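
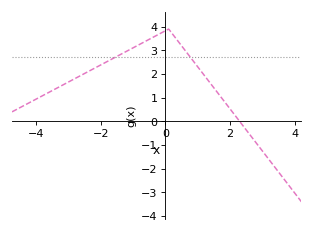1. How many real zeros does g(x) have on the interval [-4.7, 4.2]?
1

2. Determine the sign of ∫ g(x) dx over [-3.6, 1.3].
positive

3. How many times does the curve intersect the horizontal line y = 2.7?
2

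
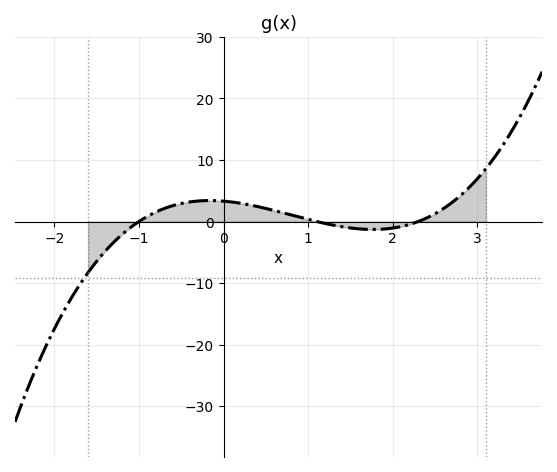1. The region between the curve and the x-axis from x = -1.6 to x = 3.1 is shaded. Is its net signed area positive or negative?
positive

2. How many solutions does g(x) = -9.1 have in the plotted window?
1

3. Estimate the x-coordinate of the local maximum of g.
-0.2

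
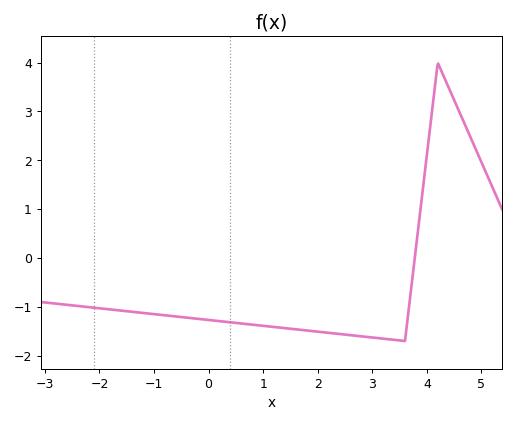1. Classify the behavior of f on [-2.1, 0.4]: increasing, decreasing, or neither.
decreasing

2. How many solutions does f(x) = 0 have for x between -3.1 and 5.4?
1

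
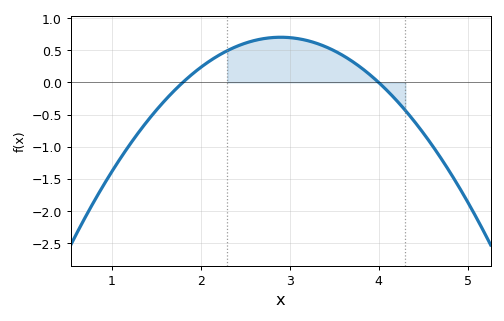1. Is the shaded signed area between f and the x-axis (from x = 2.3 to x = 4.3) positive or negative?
positive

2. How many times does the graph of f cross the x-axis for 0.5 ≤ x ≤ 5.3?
2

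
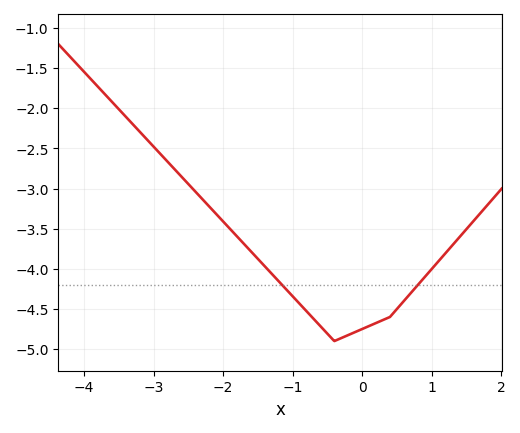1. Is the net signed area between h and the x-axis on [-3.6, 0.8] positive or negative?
negative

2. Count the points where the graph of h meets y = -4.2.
2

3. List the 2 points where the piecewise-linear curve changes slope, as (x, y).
(-0.4, -4.9); (0.4, -4.6)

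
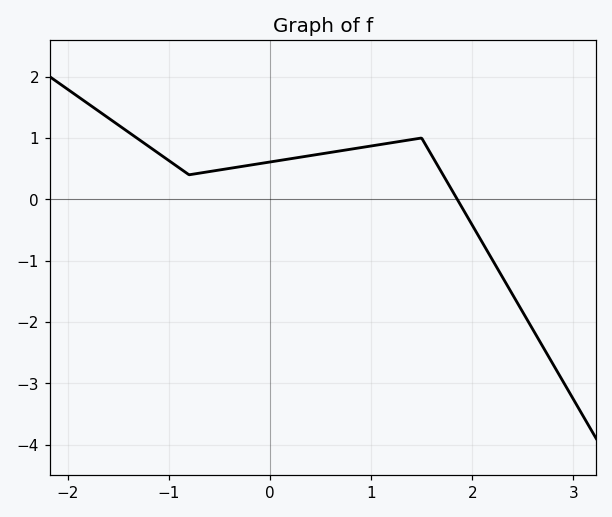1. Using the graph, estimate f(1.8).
0.1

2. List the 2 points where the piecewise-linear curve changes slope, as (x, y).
(-0.8, 0.4); (1.5, 1)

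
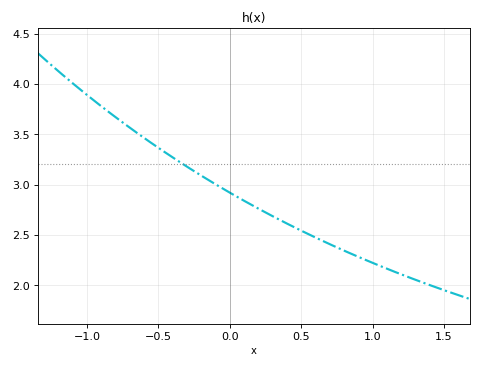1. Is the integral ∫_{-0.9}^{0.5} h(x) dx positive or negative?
positive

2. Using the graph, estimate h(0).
2.9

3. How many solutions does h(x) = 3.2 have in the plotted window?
1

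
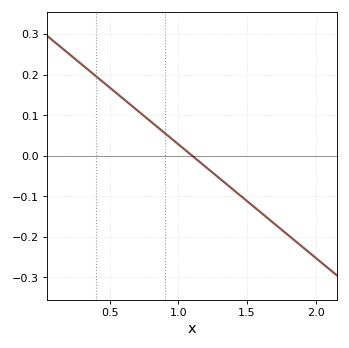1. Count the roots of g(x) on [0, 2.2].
1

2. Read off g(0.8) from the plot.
0.084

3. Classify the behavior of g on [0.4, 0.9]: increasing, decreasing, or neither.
decreasing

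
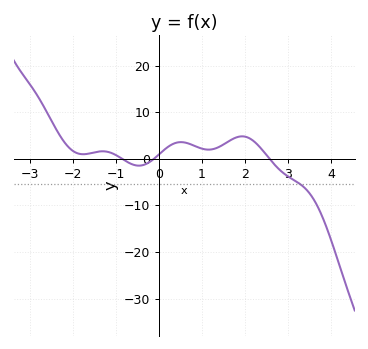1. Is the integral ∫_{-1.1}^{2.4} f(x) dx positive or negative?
positive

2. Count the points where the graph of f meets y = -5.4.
1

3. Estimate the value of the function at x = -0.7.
-0.823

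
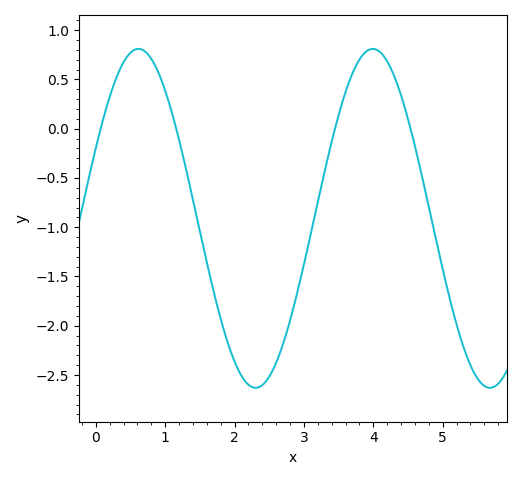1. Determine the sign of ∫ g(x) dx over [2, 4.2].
negative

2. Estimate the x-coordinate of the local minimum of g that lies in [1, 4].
2.3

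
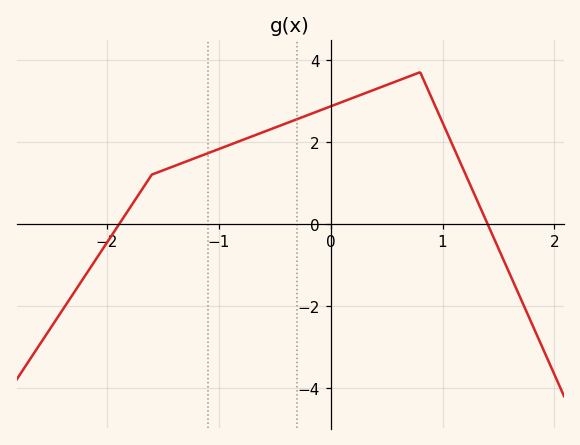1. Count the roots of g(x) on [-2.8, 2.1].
2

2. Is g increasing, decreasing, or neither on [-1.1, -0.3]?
increasing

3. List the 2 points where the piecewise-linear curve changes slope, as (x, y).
(-1.6, 1.2); (0.8, 3.7)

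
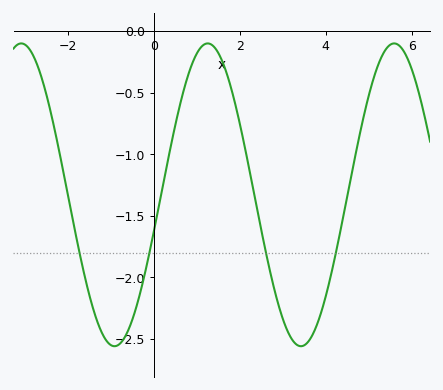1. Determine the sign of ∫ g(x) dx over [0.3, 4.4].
negative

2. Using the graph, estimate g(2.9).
-2.2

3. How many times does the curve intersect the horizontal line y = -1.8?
4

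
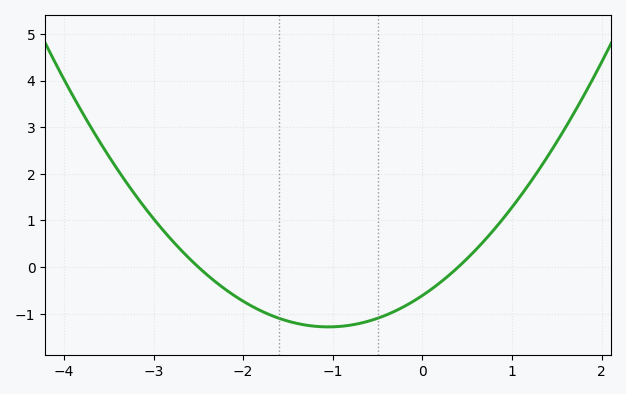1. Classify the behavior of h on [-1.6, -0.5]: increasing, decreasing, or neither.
neither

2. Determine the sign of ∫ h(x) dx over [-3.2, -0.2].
negative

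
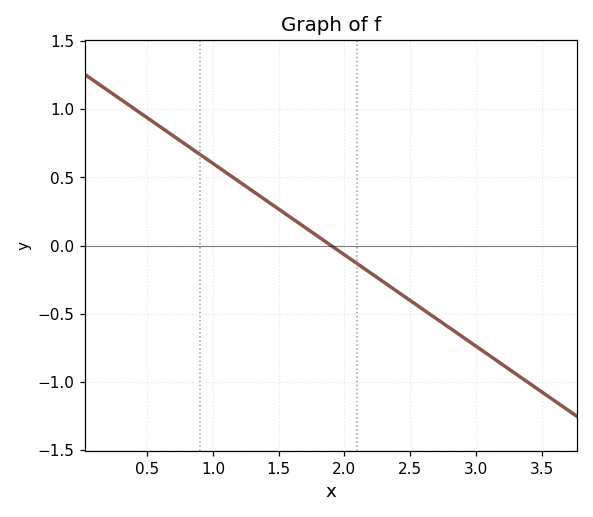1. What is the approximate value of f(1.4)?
0.335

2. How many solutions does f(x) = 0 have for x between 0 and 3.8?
1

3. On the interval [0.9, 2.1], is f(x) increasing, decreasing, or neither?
decreasing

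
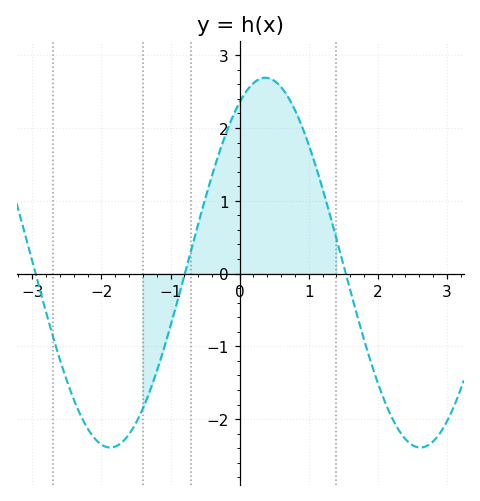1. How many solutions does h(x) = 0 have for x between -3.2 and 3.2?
3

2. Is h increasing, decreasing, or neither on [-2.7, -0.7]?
neither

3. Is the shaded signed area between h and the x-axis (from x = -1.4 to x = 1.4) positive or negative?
positive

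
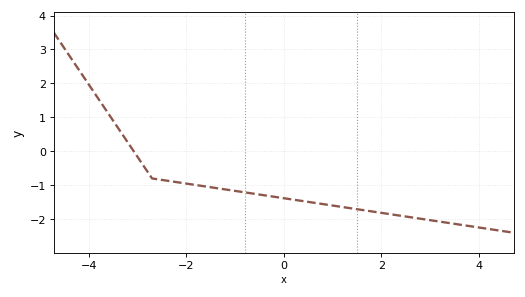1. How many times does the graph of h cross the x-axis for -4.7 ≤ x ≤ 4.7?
1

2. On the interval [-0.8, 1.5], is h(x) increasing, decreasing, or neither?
decreasing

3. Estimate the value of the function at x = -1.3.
-1.1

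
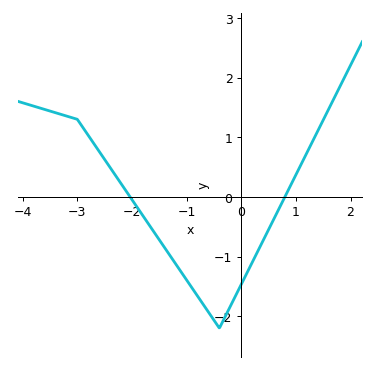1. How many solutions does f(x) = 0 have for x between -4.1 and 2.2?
2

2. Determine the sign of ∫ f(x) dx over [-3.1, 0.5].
negative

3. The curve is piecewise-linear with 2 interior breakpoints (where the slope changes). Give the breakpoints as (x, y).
(-3, 1.3); (-0.4, -2.2)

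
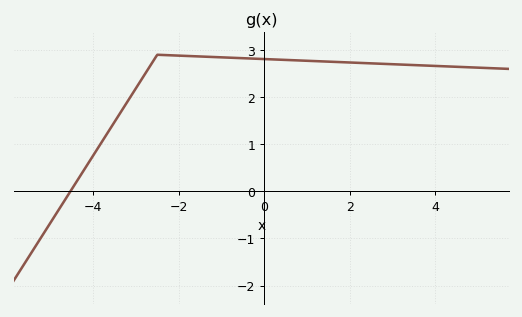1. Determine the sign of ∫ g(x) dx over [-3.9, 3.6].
positive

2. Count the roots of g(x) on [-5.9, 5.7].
1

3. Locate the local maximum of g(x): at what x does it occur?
-2.5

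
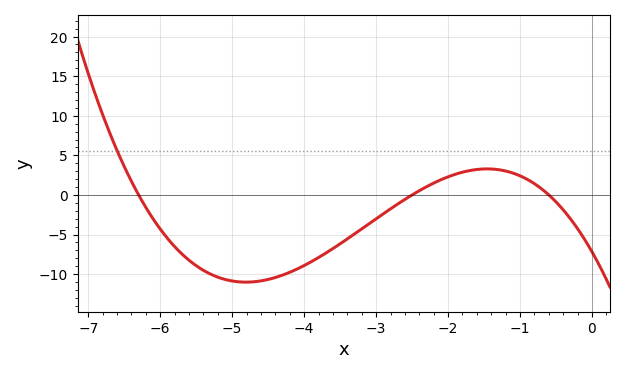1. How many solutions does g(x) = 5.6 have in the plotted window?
1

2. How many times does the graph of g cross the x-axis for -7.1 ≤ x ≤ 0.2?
3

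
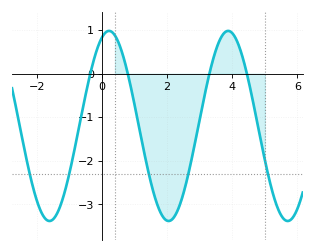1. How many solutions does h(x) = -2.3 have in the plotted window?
5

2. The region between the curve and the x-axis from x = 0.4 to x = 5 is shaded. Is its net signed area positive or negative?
negative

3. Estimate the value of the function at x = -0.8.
-1.6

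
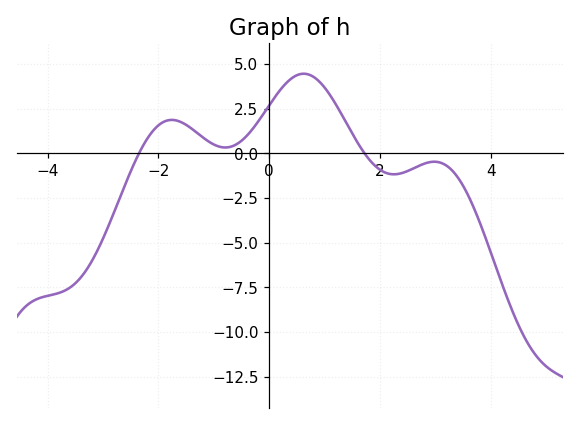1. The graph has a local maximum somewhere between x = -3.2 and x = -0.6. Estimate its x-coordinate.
-1.76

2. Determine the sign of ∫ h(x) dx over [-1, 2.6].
positive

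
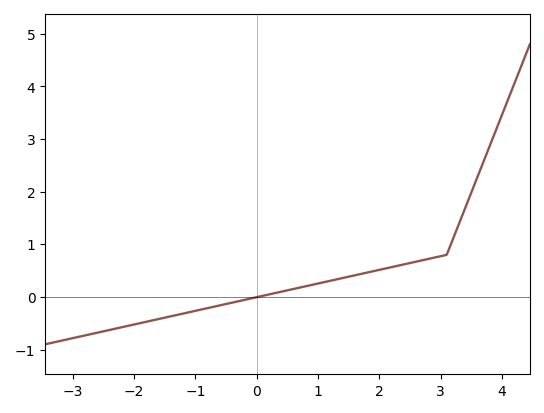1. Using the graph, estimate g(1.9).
0.5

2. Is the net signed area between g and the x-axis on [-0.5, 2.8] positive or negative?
positive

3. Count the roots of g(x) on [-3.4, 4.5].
1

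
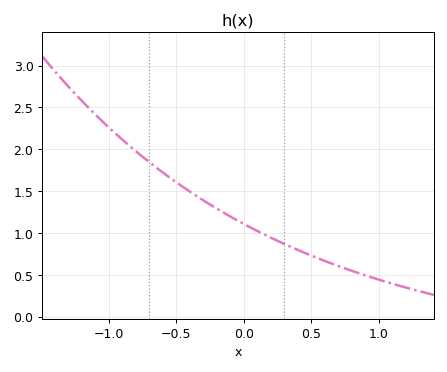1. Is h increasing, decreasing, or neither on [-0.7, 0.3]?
decreasing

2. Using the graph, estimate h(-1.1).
2.4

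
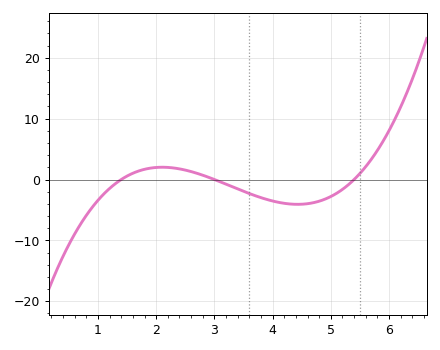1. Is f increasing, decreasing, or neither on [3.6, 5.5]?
neither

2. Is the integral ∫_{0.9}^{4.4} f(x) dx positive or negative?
negative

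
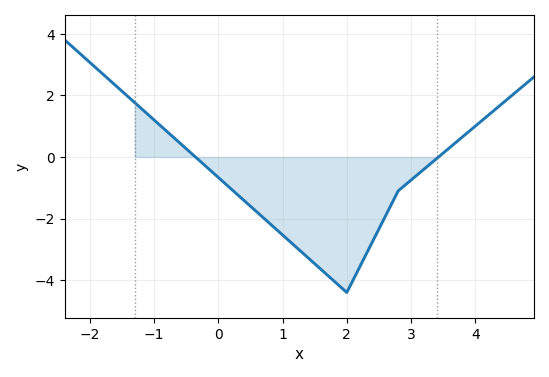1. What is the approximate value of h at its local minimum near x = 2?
-4.4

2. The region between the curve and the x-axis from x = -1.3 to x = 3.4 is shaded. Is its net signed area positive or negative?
negative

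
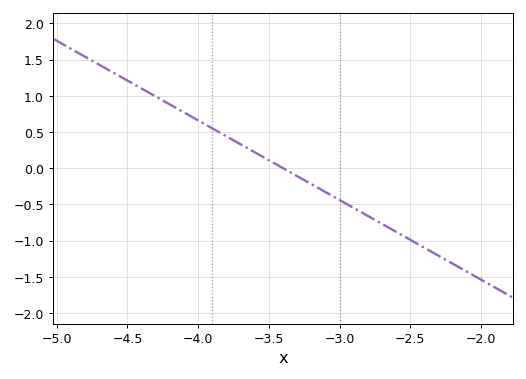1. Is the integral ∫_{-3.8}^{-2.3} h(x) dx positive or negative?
negative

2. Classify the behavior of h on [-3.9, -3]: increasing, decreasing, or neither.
decreasing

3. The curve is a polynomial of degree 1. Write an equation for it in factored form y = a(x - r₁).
y = -1.1(x + 3.4)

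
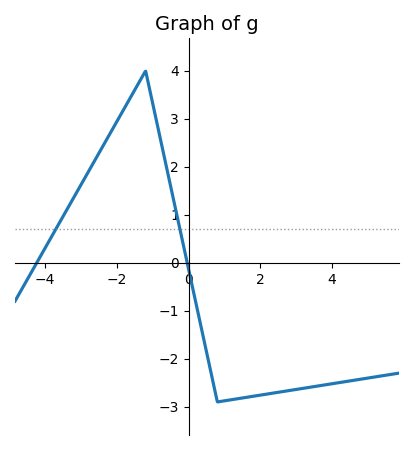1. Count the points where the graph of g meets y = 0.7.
2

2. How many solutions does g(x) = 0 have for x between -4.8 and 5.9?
2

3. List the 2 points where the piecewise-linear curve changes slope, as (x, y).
(-1.2, 4); (0.8, -2.9)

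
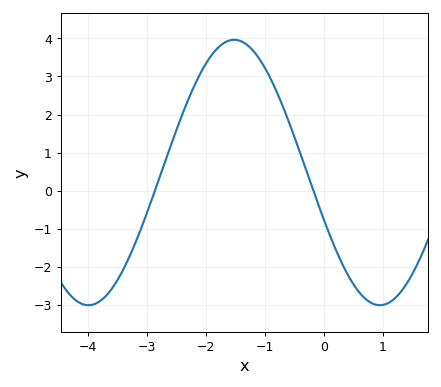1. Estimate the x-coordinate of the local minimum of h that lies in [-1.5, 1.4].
0.954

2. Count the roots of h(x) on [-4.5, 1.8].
2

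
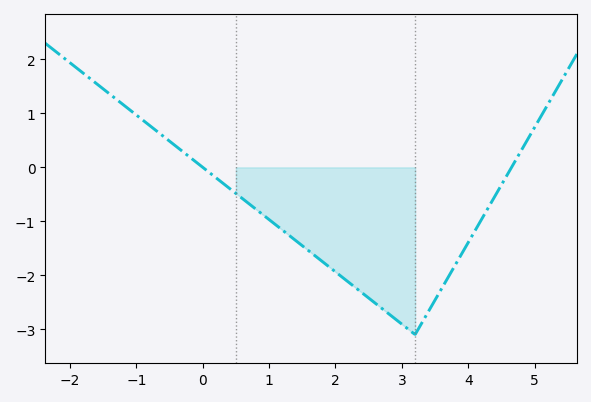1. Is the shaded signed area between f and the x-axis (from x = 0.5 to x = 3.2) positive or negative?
negative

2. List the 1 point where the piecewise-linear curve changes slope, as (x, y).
(3.2, -3.1)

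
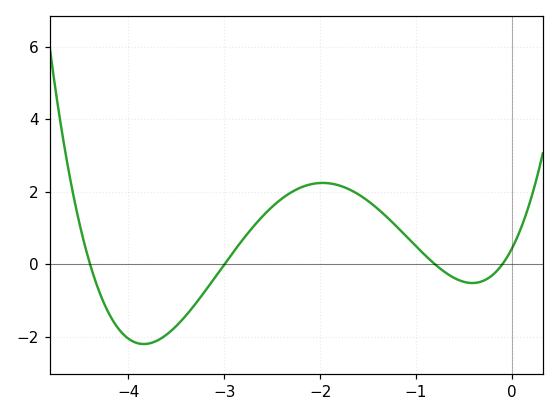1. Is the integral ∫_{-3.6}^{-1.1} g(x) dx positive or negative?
positive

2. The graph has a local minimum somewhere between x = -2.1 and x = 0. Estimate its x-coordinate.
-0.413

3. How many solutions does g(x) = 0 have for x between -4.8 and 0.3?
4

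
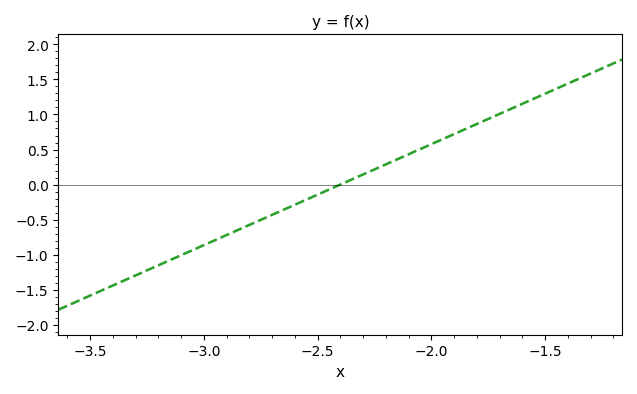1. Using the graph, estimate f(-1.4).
1.44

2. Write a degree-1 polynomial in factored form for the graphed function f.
y = 1.44(x + 2.4)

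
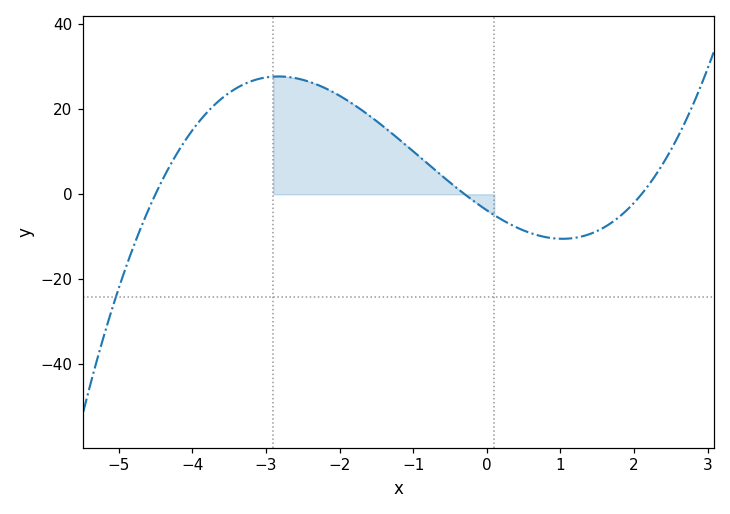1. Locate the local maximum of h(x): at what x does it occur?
-2.83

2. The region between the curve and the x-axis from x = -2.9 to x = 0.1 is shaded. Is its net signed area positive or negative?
positive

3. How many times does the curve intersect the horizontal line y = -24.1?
1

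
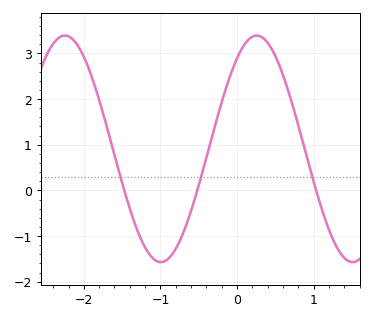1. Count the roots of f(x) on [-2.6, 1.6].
3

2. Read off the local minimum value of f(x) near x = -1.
-1.57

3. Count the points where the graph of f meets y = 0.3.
3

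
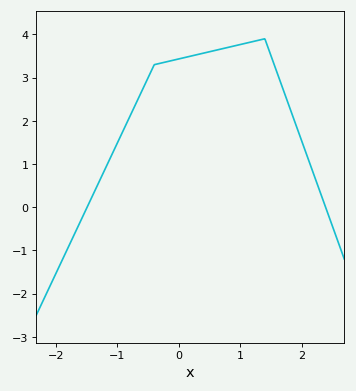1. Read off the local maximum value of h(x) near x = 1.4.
3.9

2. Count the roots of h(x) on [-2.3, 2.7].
2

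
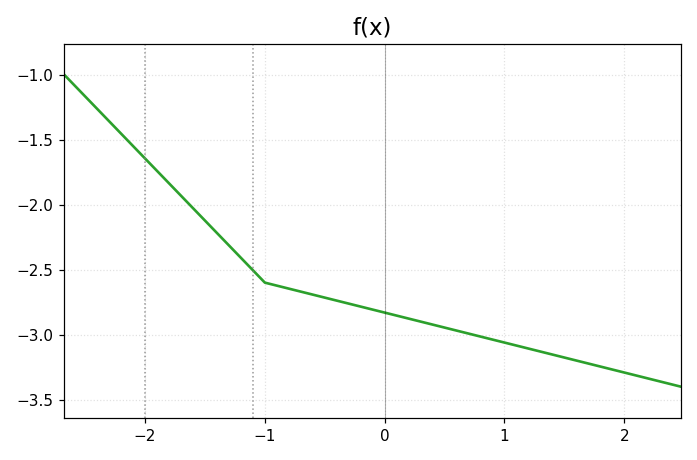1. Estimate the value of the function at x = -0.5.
-2.7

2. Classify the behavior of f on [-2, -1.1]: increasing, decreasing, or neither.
decreasing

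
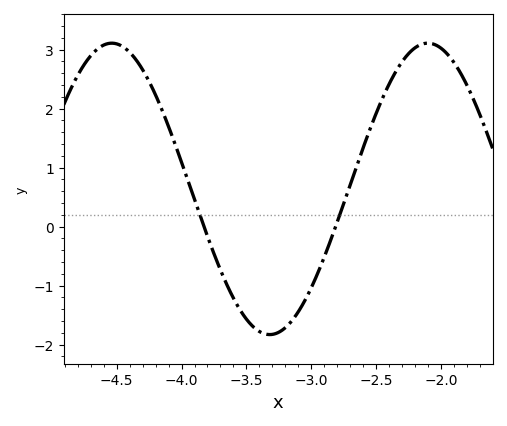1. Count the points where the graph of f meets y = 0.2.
2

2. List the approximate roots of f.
-3.85, -2.8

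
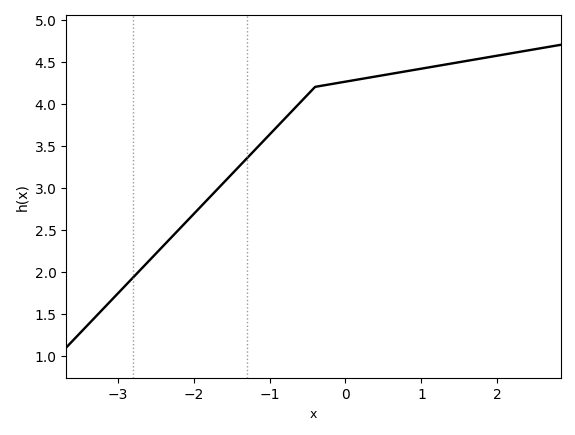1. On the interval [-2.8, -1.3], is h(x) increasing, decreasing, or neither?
increasing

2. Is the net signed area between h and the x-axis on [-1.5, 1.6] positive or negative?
positive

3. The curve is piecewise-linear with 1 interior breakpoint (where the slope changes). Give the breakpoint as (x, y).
(-0.4, 4.2)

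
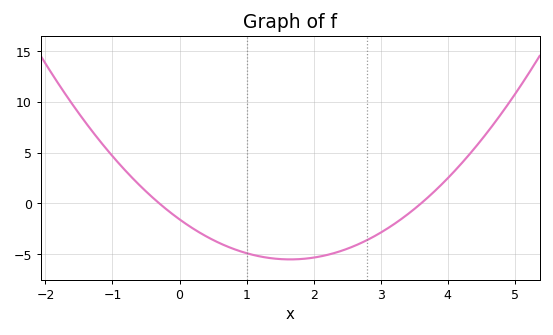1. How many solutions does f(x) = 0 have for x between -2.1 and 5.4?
2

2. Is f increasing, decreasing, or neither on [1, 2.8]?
neither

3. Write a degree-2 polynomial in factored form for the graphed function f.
y = 1.45(x + 0.3)(x - 3.6)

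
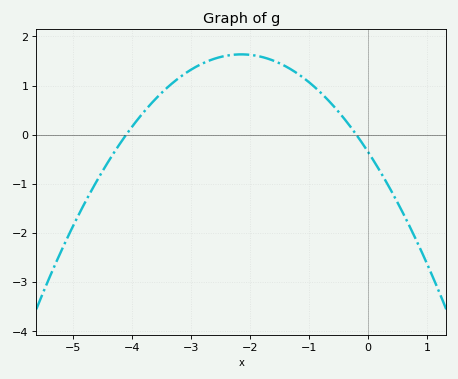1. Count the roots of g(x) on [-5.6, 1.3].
2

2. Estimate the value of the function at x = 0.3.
-0.9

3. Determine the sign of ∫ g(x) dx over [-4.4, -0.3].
positive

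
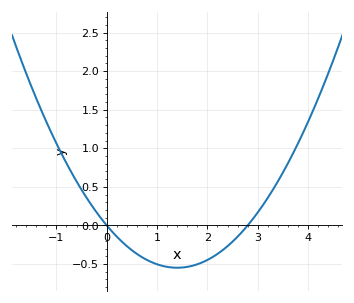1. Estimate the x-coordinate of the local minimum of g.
1.4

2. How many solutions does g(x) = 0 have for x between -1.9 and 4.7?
2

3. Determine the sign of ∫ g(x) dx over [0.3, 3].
negative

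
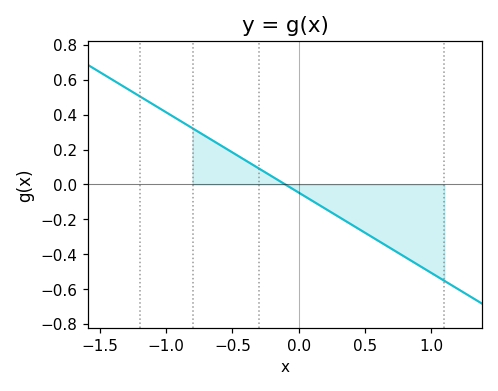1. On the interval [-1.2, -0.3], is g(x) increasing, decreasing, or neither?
decreasing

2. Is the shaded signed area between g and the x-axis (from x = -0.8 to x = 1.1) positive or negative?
negative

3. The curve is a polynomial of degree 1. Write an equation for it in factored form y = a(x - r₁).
y = -0.46(x + 0.1)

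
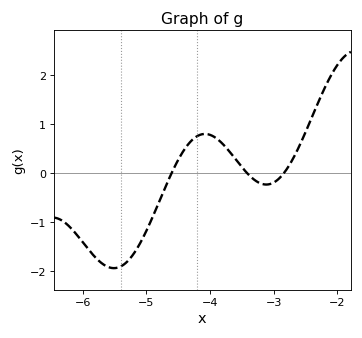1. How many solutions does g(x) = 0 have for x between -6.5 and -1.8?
3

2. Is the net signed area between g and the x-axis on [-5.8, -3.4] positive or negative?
negative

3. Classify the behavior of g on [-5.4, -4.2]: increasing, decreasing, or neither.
increasing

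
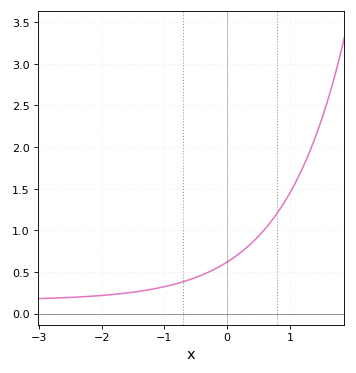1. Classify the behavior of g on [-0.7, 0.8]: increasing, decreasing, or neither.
increasing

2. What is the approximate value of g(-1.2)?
0.294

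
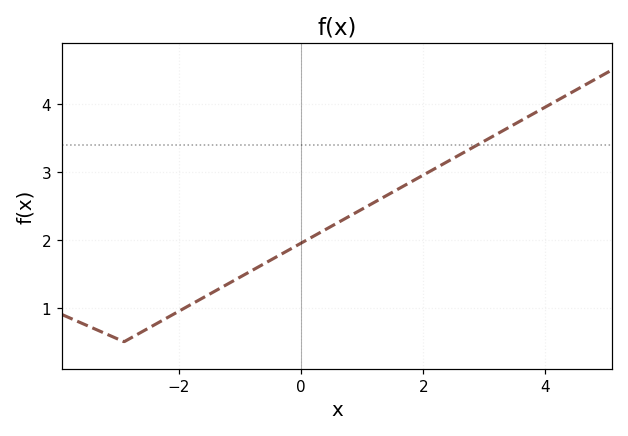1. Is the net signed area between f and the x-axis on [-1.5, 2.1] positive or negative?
positive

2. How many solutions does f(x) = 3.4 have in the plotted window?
1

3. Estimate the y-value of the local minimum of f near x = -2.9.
0.501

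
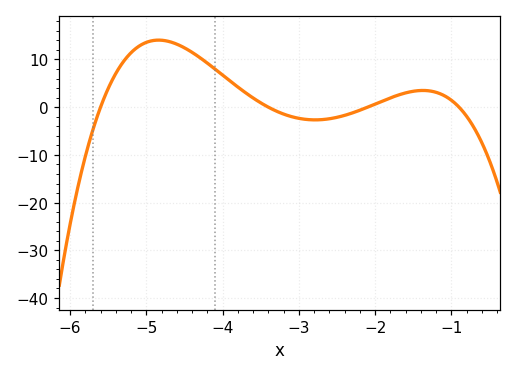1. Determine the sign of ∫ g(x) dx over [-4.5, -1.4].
positive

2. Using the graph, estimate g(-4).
6.73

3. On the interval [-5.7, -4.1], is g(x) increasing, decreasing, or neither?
neither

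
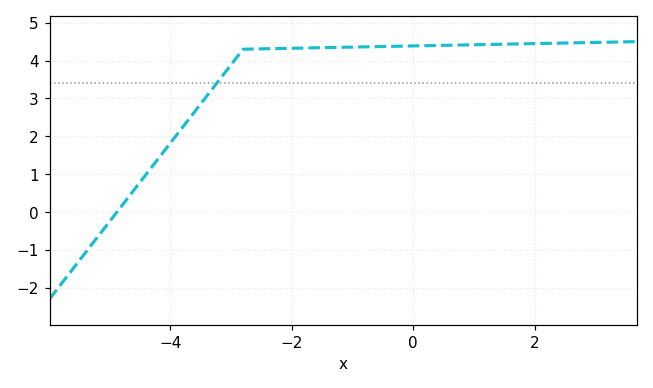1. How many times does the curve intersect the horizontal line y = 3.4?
1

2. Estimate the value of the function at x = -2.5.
4.3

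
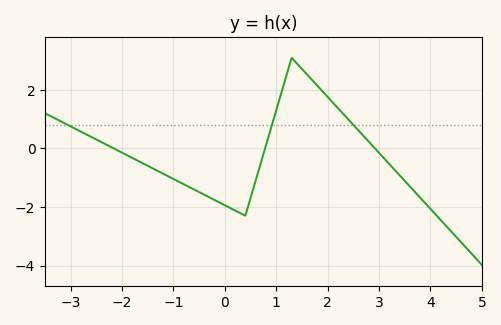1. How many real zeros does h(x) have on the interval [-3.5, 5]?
3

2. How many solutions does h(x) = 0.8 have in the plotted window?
3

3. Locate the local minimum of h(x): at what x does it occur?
0.397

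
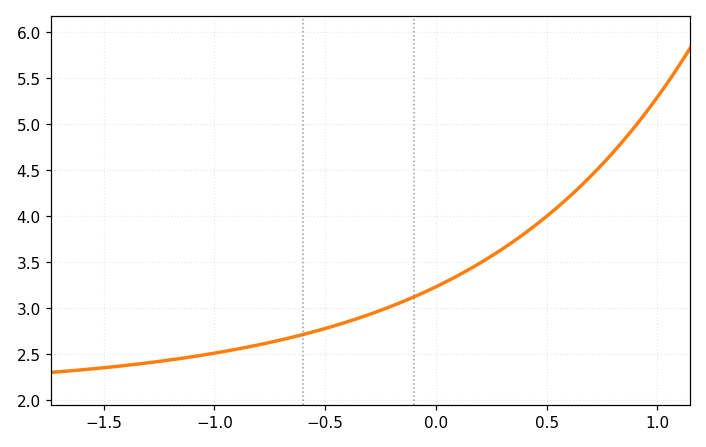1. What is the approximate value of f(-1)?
2.5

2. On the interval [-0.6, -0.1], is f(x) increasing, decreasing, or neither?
increasing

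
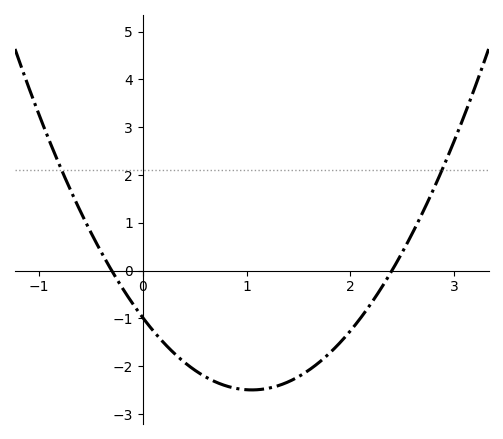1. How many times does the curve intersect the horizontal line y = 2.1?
2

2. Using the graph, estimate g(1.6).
-2.1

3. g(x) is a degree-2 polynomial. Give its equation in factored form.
y = 1.37(x + 0.3)(x - 2.4)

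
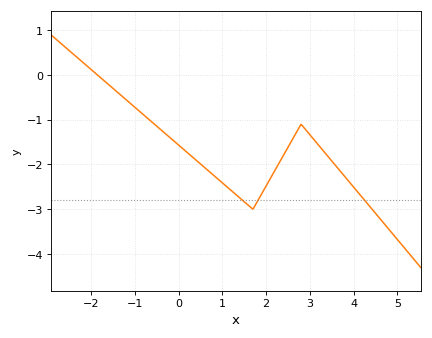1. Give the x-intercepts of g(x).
-1.86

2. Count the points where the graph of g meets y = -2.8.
3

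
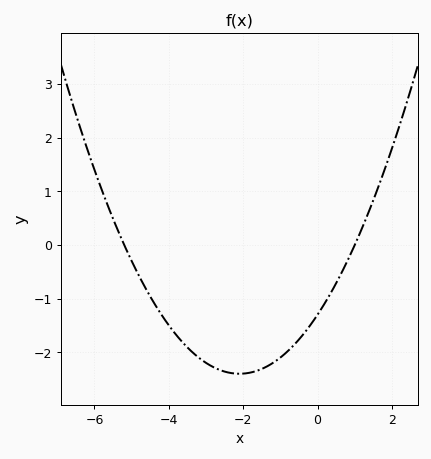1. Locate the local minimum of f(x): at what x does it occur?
-2.2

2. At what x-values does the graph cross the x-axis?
-5.2, 1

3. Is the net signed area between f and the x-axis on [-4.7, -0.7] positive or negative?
negative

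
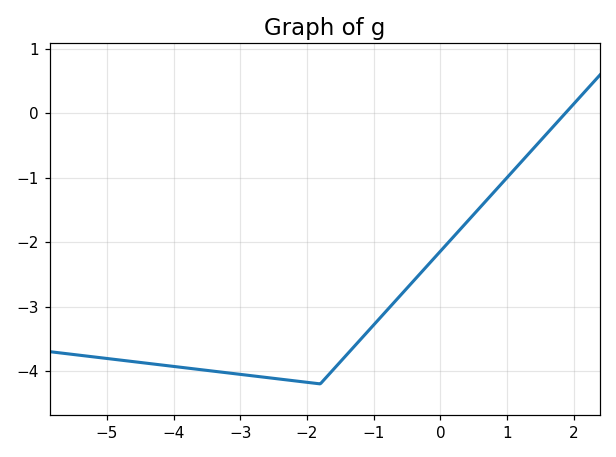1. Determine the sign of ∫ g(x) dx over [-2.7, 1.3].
negative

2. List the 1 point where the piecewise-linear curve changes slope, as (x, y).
(-1.8, -4.2)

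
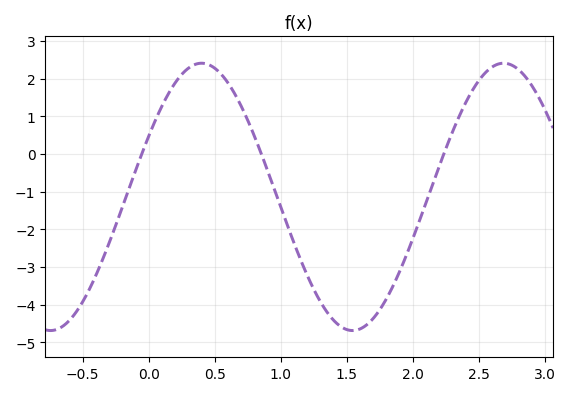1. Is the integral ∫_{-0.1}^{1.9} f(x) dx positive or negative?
negative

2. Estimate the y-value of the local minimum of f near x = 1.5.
-4.69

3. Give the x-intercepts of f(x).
-0.052, 0.853, 2.23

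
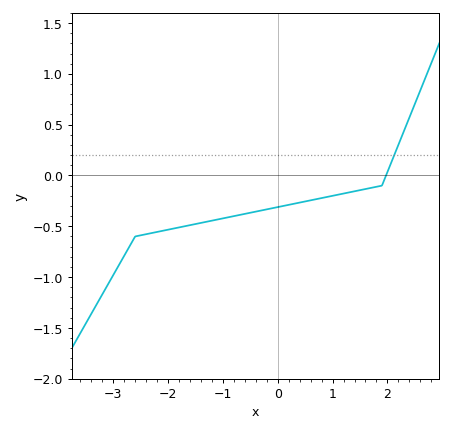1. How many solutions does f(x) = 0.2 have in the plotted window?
1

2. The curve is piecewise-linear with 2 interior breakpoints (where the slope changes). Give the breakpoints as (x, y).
(-2.6, -0.6); (1.9, -0.1)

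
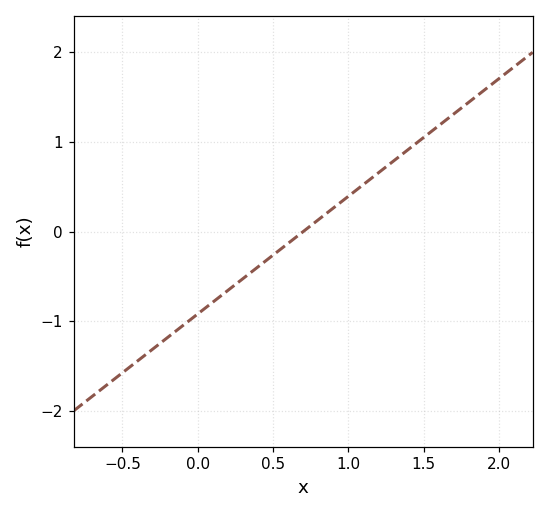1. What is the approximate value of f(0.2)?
-0.7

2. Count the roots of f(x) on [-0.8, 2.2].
1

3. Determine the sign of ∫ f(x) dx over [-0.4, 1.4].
negative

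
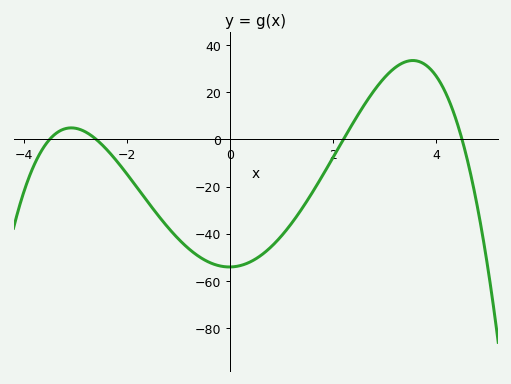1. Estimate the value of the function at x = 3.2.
30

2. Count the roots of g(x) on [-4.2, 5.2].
4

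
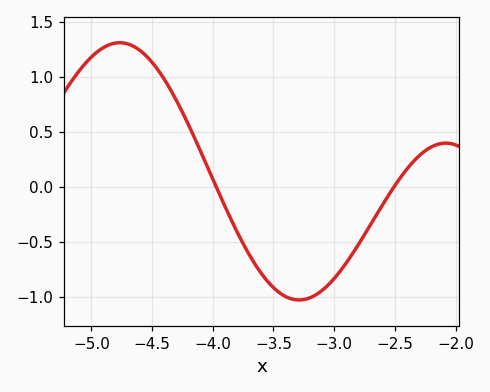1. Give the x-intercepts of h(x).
-3.95, -2.5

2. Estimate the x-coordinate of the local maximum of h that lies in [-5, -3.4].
-4.75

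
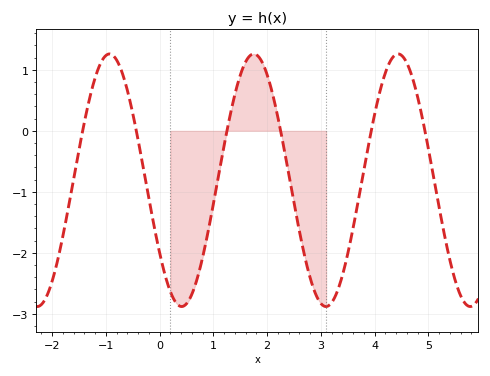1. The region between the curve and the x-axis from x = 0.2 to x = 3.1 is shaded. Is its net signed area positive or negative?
negative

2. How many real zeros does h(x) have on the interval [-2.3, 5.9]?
6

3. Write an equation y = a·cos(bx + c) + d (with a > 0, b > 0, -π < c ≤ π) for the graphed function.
y = 2.07cos(2.3x + 2.2) - 0.81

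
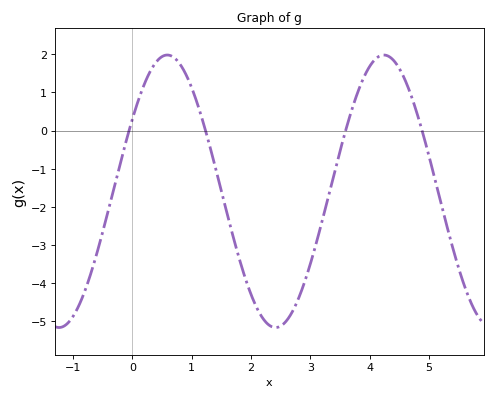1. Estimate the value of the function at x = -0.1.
-0.237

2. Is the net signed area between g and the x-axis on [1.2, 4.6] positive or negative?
negative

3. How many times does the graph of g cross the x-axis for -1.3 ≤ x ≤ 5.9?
4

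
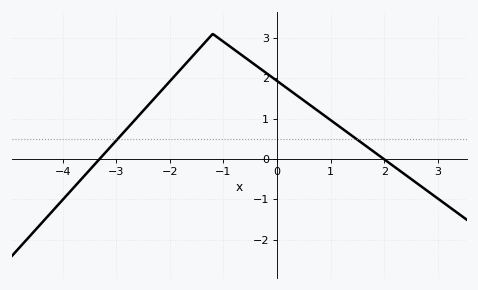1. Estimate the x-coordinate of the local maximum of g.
-1.2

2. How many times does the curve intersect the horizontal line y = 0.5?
2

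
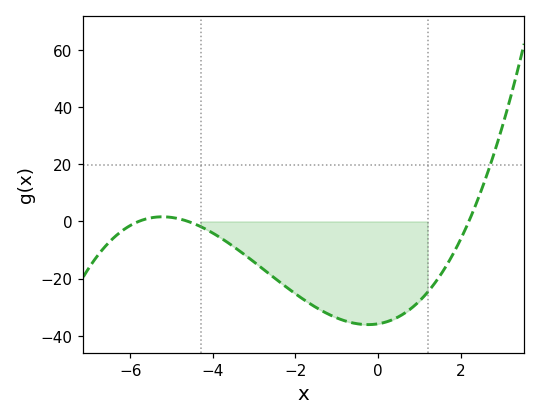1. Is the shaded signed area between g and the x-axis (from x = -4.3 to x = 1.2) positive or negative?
negative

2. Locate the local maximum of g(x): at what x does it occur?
-5.2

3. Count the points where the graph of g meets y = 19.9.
1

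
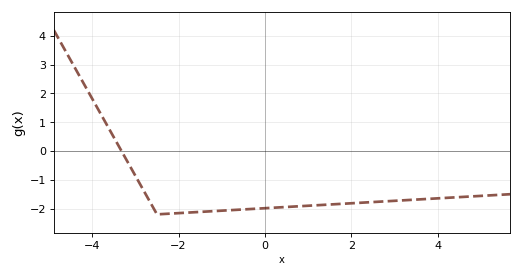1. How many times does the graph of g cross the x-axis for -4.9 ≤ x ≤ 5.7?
1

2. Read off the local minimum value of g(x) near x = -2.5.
-2.2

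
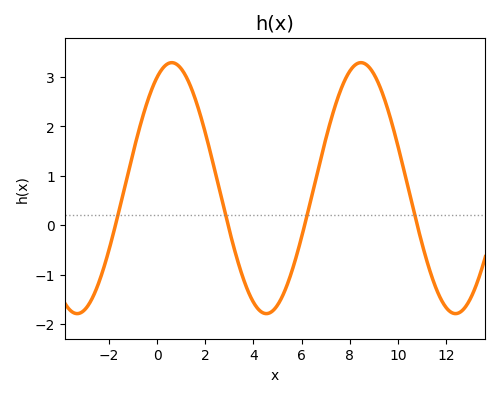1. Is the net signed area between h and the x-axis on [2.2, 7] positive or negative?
negative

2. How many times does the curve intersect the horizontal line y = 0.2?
4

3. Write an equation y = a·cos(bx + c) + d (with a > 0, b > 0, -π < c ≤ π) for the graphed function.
y = 2.54cos(0.8x - 0.49) + 0.75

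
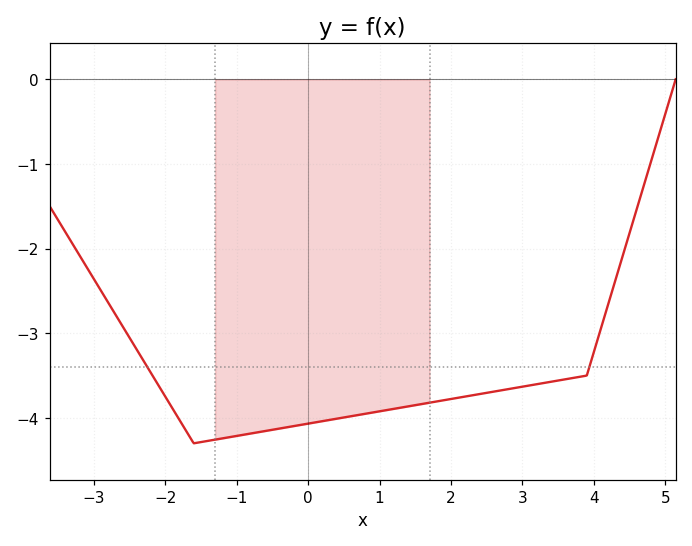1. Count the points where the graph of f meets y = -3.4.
2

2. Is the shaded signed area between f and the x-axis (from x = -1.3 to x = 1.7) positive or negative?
negative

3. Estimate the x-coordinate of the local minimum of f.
-1.6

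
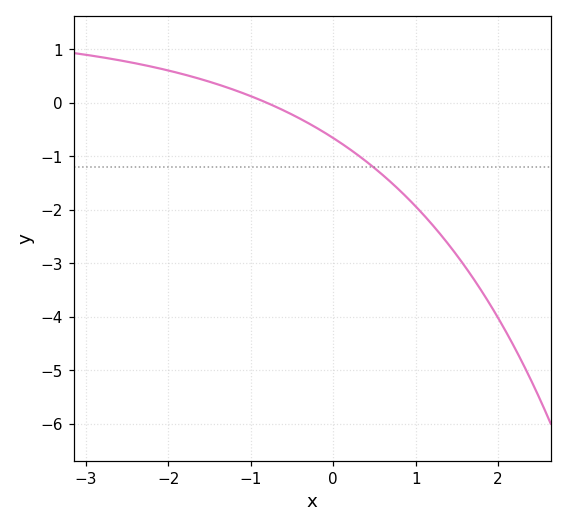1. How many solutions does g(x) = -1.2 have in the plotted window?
1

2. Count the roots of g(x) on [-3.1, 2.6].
1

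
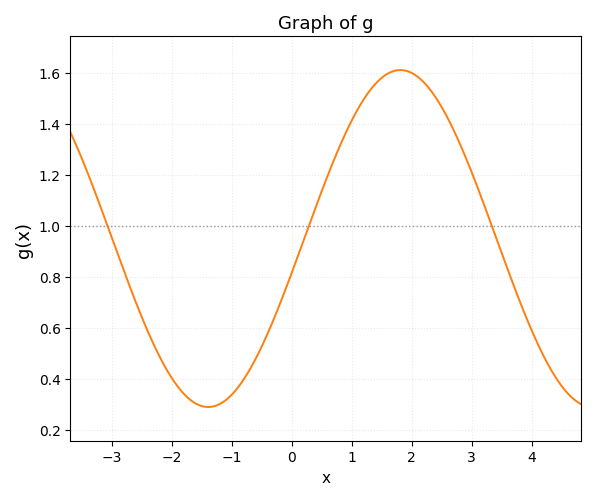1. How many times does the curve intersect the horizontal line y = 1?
3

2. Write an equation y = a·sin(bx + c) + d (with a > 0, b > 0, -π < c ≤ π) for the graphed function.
y = 0.66sin(0.98x - 0.2) + 0.95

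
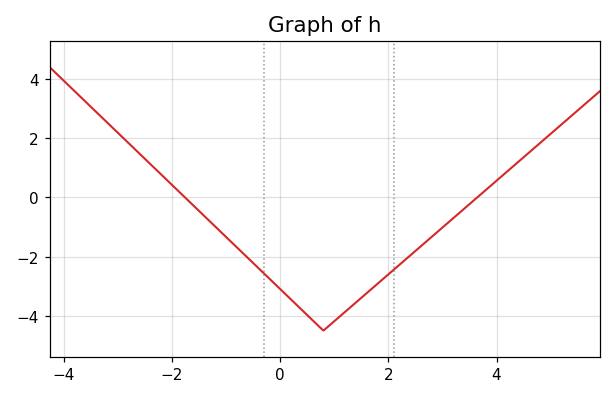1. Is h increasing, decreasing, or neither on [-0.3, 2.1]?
neither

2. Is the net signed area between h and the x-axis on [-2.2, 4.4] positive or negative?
negative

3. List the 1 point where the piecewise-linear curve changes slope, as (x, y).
(0.8, -4.5)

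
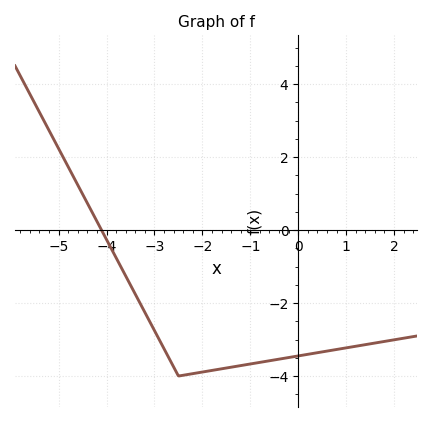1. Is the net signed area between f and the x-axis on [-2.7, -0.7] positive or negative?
negative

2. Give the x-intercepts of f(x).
-4.2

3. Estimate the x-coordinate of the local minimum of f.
-2.4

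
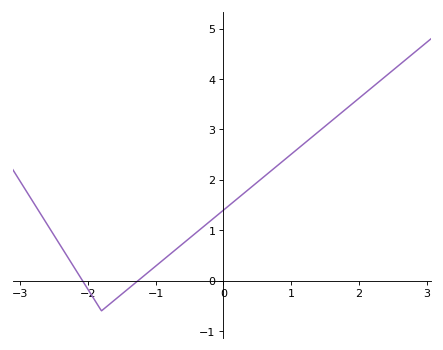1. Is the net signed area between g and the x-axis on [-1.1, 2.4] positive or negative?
positive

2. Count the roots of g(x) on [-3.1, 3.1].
2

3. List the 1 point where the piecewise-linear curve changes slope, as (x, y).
(-1.8, -0.6)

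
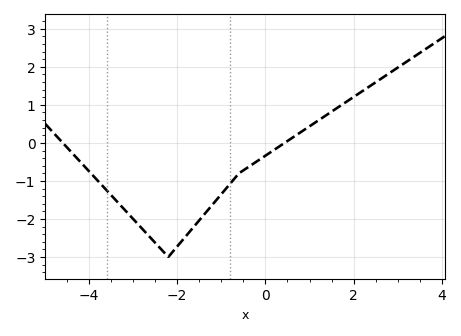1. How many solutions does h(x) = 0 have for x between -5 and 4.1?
2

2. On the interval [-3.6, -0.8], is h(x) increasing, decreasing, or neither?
neither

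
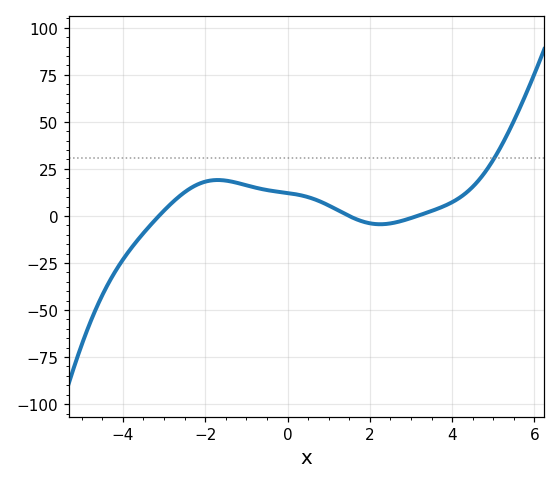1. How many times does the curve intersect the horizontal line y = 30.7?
1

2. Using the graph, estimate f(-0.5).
15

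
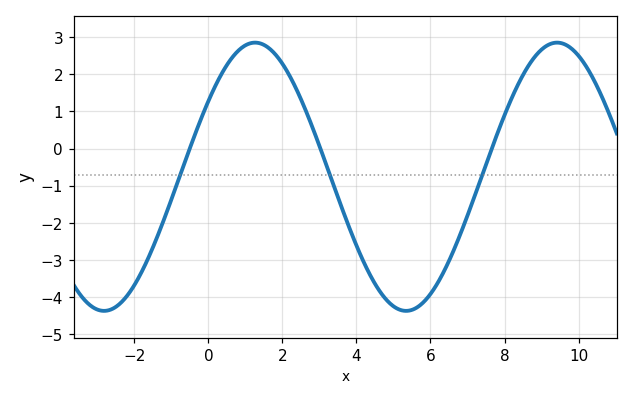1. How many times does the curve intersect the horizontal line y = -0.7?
3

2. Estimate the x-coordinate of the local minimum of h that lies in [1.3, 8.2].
5.4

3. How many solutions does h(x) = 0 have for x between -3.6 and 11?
3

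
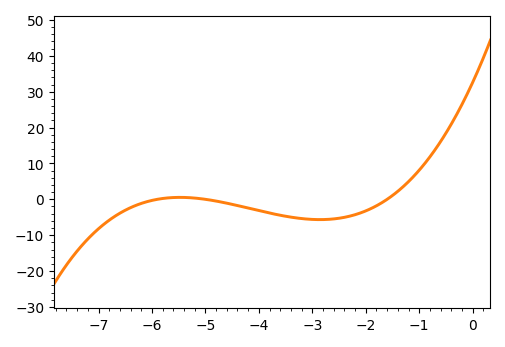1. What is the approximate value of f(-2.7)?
-6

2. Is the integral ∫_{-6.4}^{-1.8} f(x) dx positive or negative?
negative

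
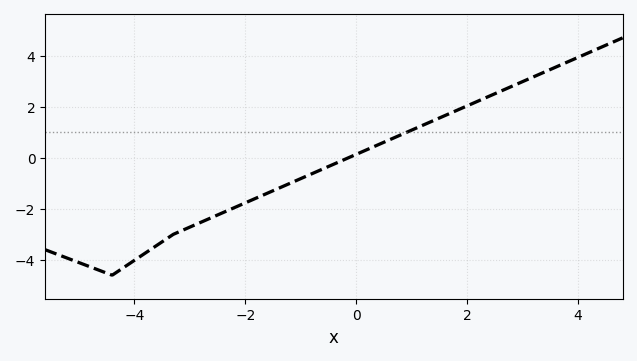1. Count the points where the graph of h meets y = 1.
1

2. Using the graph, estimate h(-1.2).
-1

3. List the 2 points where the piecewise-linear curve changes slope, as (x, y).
(-4.4, -4.6); (-3.3, -3)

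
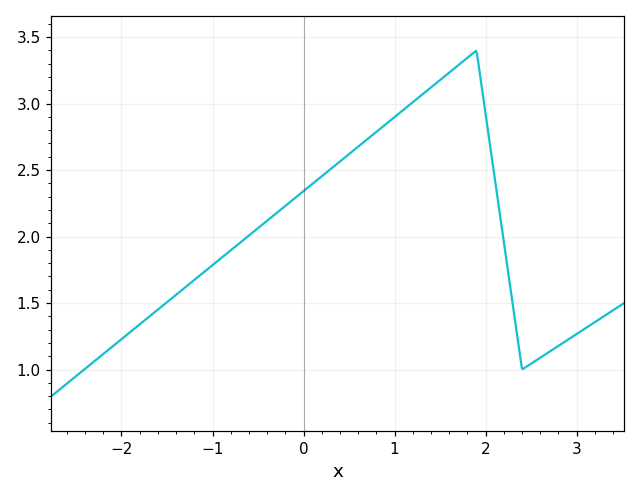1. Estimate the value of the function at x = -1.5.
1.5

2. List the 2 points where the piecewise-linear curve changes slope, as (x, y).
(1.9, 3.4); (2.4, 1)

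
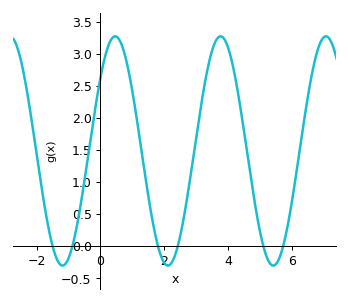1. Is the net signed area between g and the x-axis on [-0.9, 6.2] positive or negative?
positive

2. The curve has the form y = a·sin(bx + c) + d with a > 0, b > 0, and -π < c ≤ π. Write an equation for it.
y = 1.79sin(1.9x + 0.69) + 1.49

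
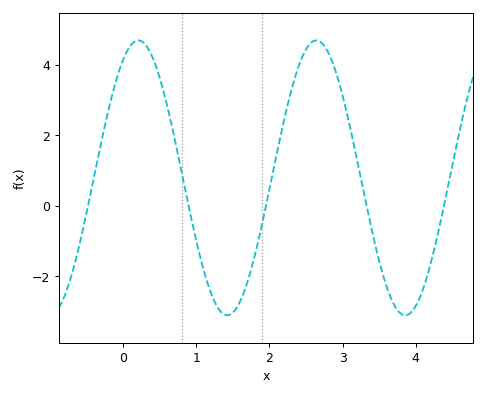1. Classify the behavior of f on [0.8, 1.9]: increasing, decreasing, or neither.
neither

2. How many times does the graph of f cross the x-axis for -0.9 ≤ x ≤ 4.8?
5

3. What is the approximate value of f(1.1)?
-1.83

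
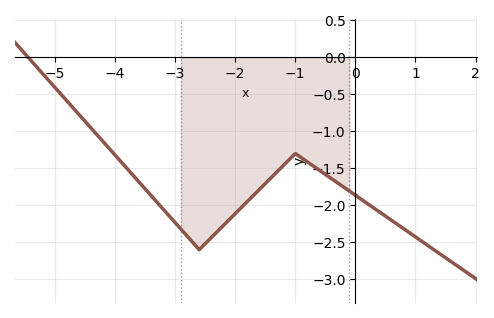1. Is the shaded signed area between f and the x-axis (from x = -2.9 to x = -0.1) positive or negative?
negative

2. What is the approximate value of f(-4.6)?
-0.75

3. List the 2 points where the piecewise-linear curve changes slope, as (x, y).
(-2.6, -2.6); (-1, -1.3)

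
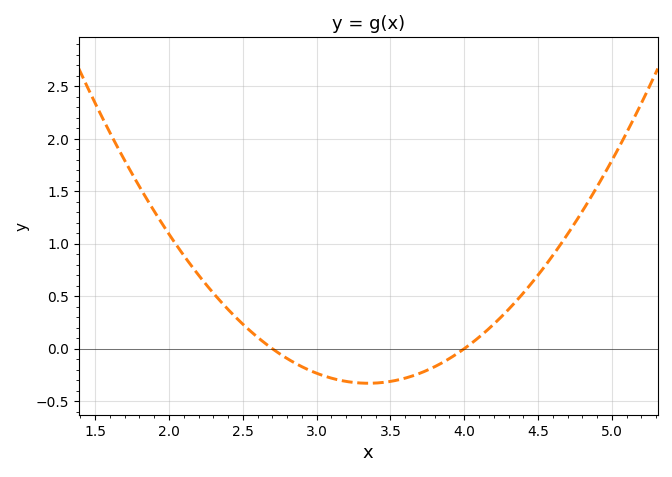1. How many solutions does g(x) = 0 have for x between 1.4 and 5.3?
2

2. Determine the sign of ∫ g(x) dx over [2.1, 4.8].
positive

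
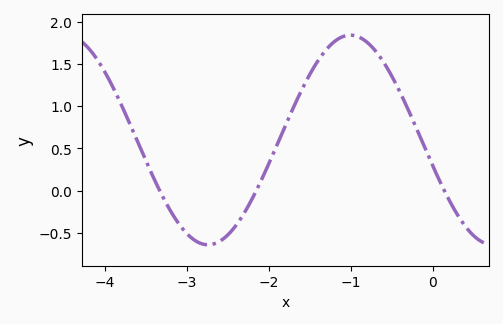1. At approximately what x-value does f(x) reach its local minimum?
-2.7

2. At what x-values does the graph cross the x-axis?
-3.3, -2.2, 0.1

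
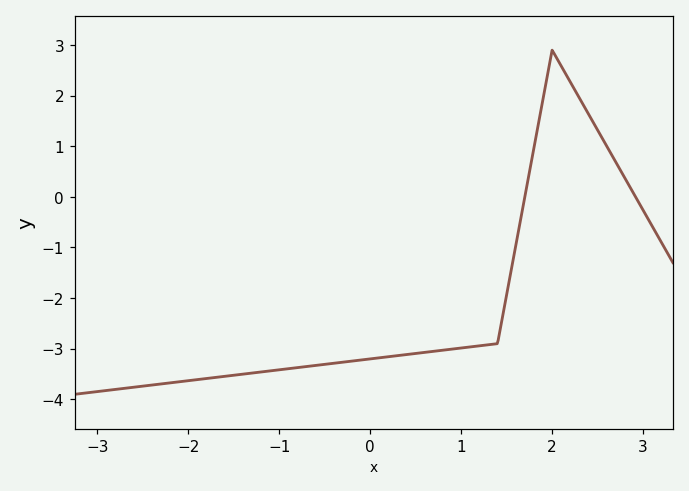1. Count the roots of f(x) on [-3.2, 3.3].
2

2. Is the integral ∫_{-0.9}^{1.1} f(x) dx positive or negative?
negative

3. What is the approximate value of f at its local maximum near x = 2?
2.9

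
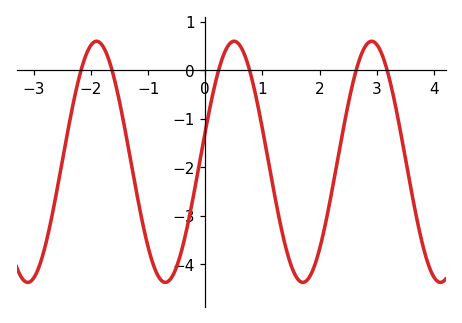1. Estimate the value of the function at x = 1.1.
-1.8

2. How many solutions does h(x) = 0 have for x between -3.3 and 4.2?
6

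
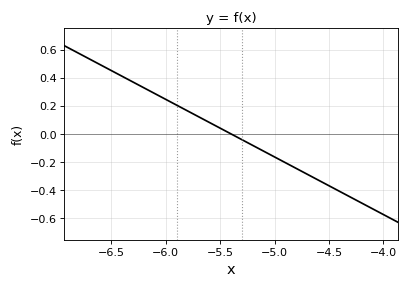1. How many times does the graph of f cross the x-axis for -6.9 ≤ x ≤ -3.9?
1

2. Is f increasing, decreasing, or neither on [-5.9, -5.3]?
decreasing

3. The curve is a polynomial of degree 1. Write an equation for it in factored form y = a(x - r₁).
y = -0.41(x + 5.4)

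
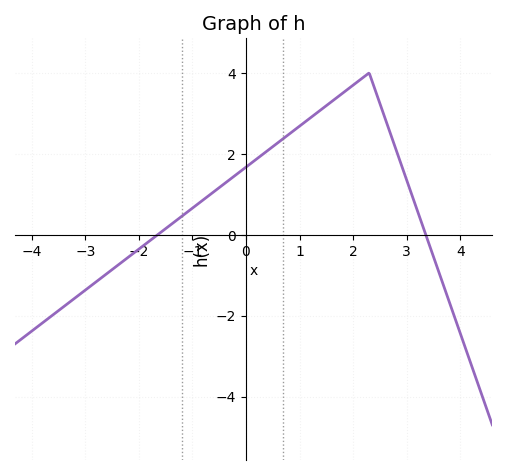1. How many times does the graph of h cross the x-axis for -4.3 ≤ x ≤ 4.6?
2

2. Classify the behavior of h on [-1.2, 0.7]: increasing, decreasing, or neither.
increasing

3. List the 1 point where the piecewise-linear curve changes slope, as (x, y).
(2.3, 4)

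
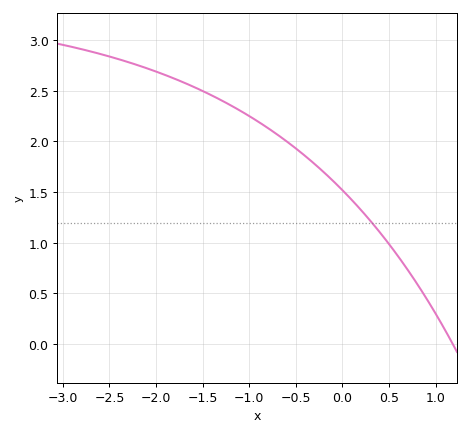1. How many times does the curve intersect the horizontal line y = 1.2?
1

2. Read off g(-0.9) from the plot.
2.2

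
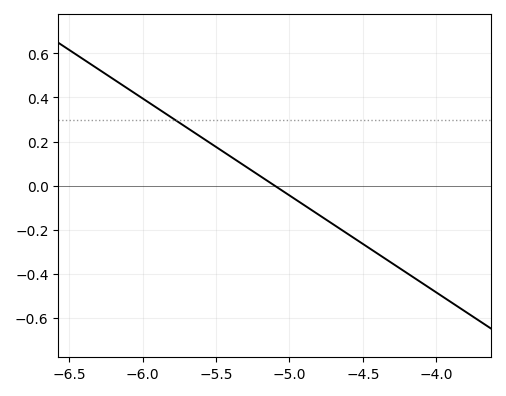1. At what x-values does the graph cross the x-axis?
-5.1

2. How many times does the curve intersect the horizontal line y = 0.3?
1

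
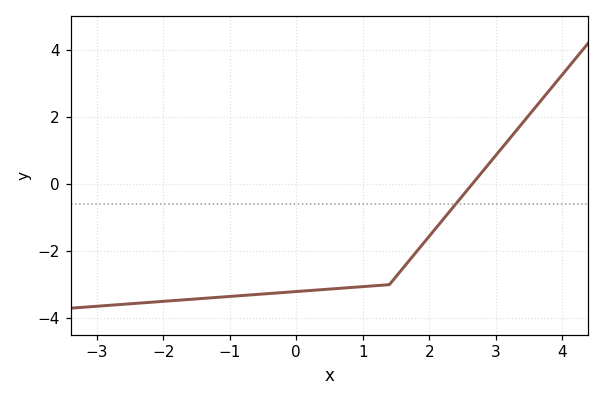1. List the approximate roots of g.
2.65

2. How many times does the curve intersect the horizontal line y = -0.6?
1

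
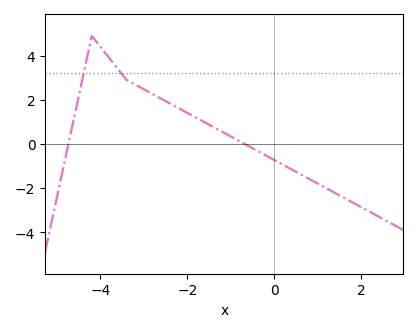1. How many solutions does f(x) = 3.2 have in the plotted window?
2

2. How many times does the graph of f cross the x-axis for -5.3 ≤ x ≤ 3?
2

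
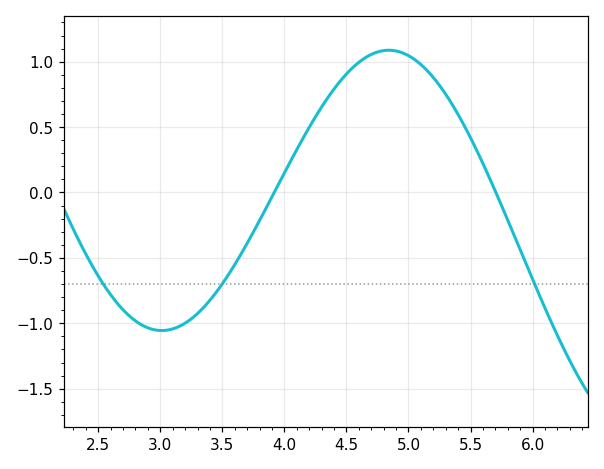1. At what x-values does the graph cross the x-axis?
3.9, 5.7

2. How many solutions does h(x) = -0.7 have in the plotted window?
3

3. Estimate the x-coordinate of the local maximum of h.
4.8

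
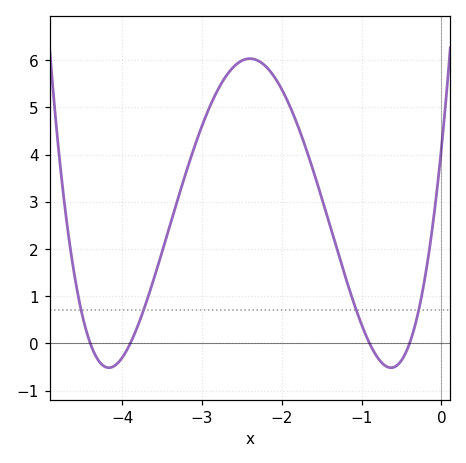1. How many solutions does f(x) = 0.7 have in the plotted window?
4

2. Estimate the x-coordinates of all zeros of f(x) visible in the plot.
-4.4, -3.9, -0.9, -0.4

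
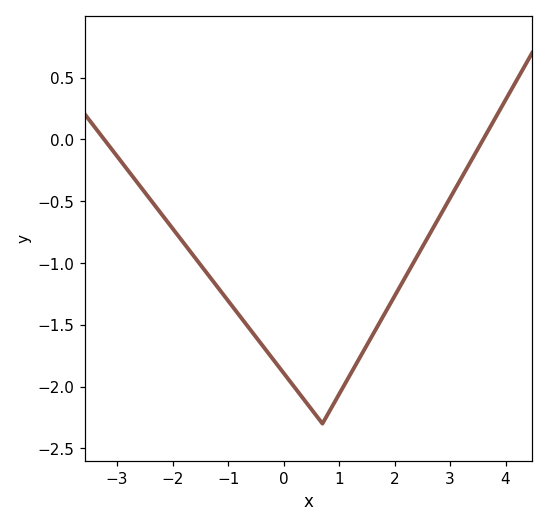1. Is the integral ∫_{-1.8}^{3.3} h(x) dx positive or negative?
negative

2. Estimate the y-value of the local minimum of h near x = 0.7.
-2.3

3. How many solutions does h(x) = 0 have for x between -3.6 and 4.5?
2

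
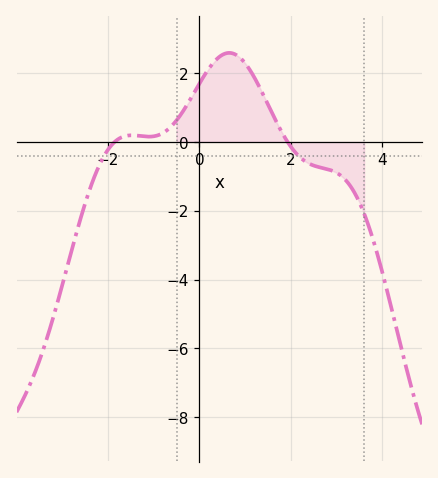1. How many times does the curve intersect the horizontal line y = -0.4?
2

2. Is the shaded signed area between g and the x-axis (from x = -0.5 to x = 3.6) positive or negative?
positive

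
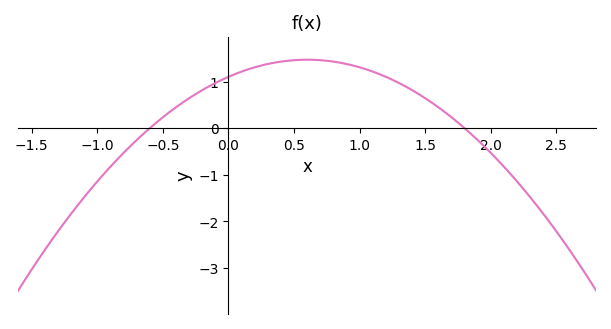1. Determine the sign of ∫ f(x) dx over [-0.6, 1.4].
positive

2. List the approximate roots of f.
-0.6, 1.8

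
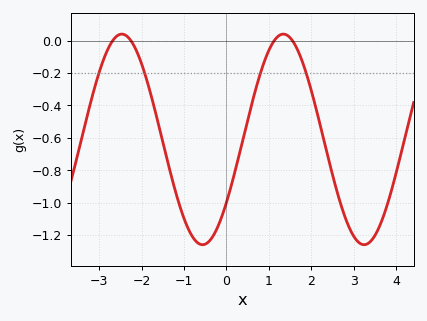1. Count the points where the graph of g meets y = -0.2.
4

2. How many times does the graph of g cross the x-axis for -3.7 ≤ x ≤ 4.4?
4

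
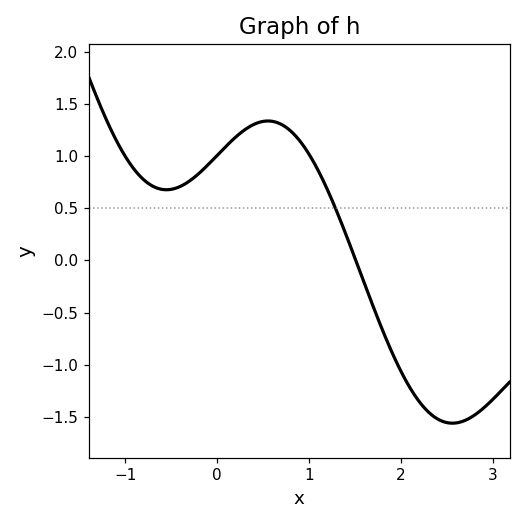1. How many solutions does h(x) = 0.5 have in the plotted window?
1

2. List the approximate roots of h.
1.5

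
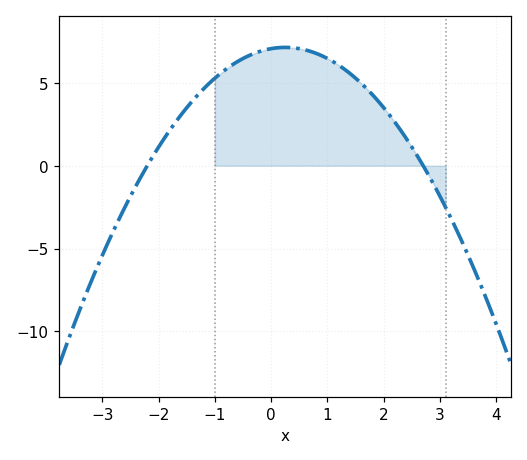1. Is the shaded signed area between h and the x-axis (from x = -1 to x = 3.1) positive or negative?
positive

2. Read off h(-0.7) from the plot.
6.07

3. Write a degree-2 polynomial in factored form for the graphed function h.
y = -1.19(x + 2.2)(x - 2.7)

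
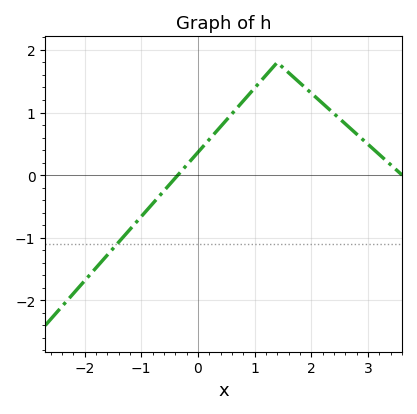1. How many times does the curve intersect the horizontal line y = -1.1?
1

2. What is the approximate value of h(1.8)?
1.5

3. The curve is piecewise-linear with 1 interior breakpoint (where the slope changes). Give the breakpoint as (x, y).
(1.4, 1.8)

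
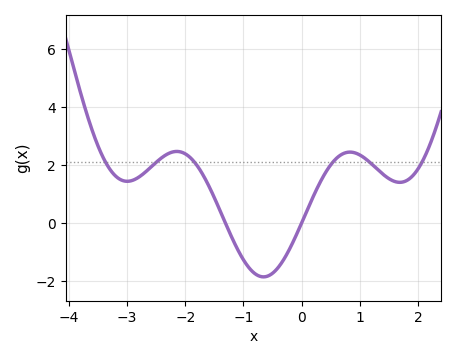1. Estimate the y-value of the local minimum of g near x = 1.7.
1.4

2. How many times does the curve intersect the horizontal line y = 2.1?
6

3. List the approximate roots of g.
-1.31, 0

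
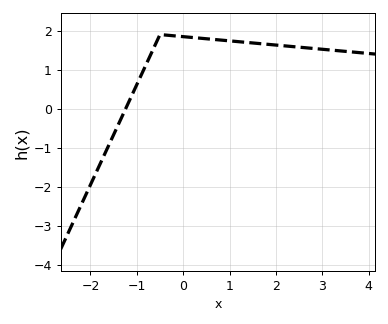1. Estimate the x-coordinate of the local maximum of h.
-0.498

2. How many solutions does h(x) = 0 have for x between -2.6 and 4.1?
1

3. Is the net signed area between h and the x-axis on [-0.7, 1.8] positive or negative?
positive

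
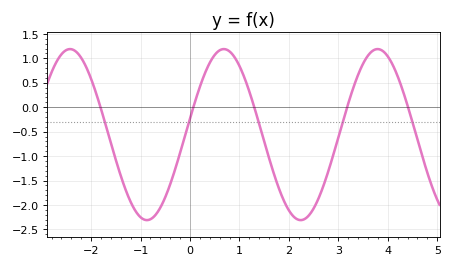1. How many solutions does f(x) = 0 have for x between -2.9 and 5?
5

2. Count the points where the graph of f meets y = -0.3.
5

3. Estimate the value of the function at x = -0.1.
-0.58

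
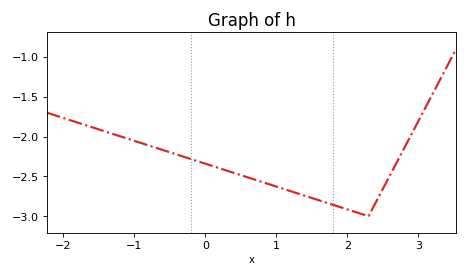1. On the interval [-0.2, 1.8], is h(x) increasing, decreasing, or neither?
decreasing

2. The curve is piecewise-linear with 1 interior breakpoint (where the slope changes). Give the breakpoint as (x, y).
(2.3, -3)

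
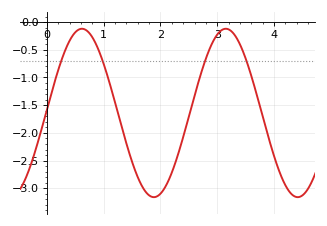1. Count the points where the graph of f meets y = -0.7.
4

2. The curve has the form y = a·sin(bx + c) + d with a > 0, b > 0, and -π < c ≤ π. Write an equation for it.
y = 1.52sin(2.5x + 0.04) - 1.64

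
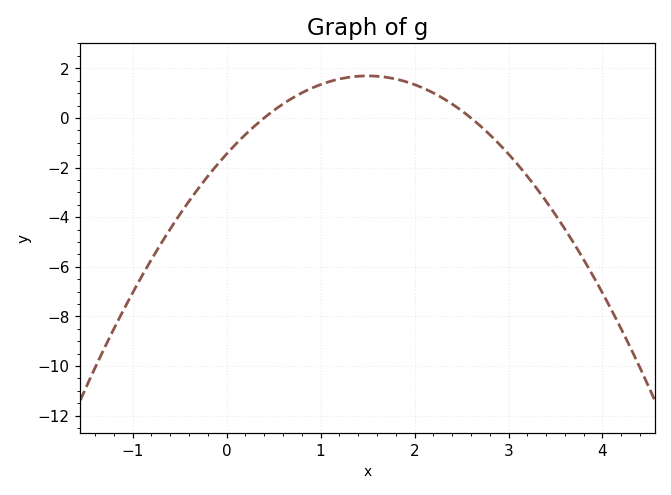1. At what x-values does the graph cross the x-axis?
0.4, 2.6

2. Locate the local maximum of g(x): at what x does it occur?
1.5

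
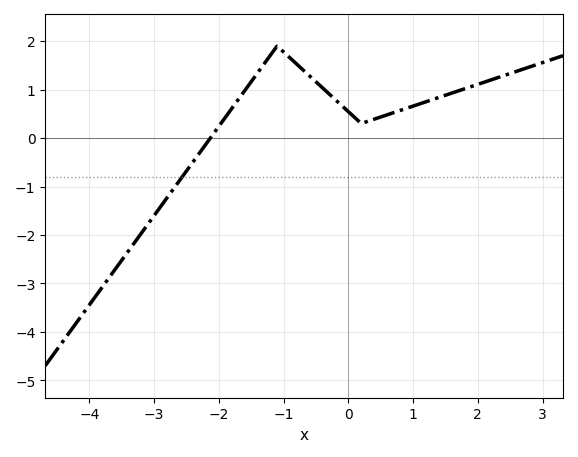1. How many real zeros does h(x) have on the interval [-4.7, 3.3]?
1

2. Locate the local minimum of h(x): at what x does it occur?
0.2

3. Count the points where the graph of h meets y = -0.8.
1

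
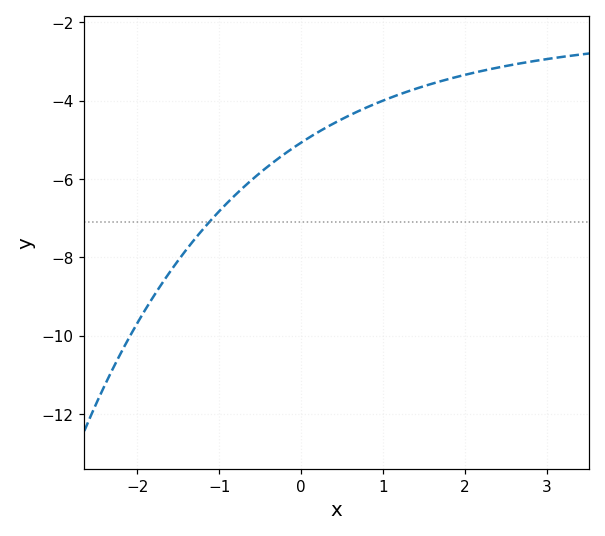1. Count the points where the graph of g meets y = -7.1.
1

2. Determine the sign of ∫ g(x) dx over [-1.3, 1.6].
negative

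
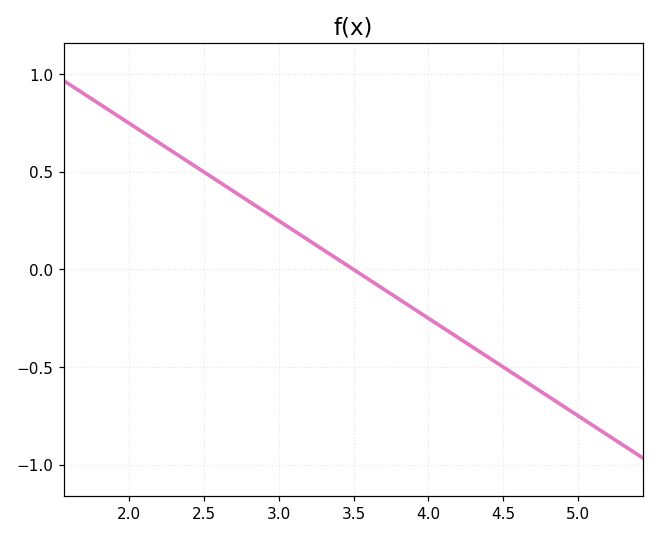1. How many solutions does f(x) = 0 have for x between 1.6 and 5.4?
1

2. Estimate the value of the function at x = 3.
0.25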